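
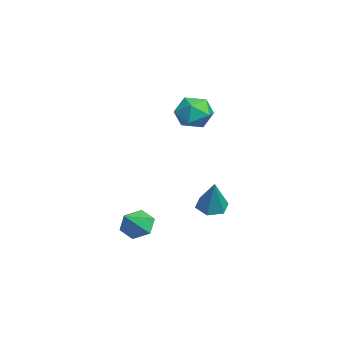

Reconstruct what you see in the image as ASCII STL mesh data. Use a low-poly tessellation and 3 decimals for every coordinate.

solid 
facet normal -0.436 -0.018 -0.900
outer loop
vertex -2.92 4.238 -3.652
vertex -3.505 3.711 -3.358
vertex -3.628 4.541 -3.315
endloop
endfacet
facet normal 0.445 0.885 0.139
outer loop
vertex -2.92 4.238 -3.652
vertex -3.628 4.541 -3.315
vertex -2.615 3.749 -1.522
endloop
endfacet
facet normal -0.437 -0.018 -0.900
outer loop
vertex -3.628 4.541 -3.315
vertex -3.505 3.711 -3.358
vertex -4.212 4.015 -3.021
endloop
endfacet
facet normal -0.391 0.740 0.548
outer loop
vertex -3.628 4.541 -3.315
vertex -4.212 4.015 -3.021
vertex -2.615 3.749 -1.522
endloop
endfacet
facet normal -0.437 -0.019 -0.899
outer loop
vertex -4.212 4.015 -3.021
vertex -3.505 3.711 -3.358
vertex -4.09 3.185 -3.063
endloop
endfacet
facet normal -0.690 -0.137 0.711
outer loop
vertex -4.212 4.015 -3.021
vertex -4.09 3.185 -3.063
vertex -2.615 3.749 -1.522
endloop
endfacet
facet normal -0.437 -0.019 -0.899
outer loop
vertex -4.09 3.185 -3.063
vertex -3.505 3.711 -3.358
vertex -3.383 2.881 -3.4
endloop
endfacet
facet normal -0.153 -0.872 0.465
outer loop
vertex -4.09 3.185 -3.063
vertex -3.383 2.881 -3.4
vertex -2.615 3.749 -1.522
endloop
endfacet
facet normal -0.436 -0.018 -0.900
outer loop
vertex -3.383 2.881 -3.4
vertex -3.505 3.711 -3.358
vertex -2.798 3.408 -3.694
endloop
endfacet
facet normal 0.684 -0.727 0.057
outer loop
vertex -3.383 2.881 -3.4
vertex -2.798 3.408 -3.694
vertex -2.615 3.749 -1.522
endloop
endfacet
facet normal -0.436 -0.018 -0.900
outer loop
vertex -2.798 3.408 -3.694
vertex -3.505 3.711 -3.358
vertex -2.92 4.238 -3.652
endloop
endfacet
facet normal 0.983 0.150 -0.106
outer loop
vertex -2.798 3.408 -3.694
vertex -2.92 4.238 -3.652
vertex -2.615 3.749 -1.522
endloop
endfacet
facet normal 0.361 0.849 -0.387
outer loop
vertex -2.132 3.134 2.459
vertex -2.685 3.694 3.172
vertex -1.696 3.376 3.397
endloop
endfacet
facet normal 0.827 0.315 -0.466
outer loop
vertex -2.132 3.134 2.459
vertex -1.696 3.376 3.397
vertex -1.561 2.408 2.983
endloop
endfacet
facet normal 0.508 -0.204 -0.837
outer loop
vertex -2.132 3.134 2.459
vertex -1.561 2.408 2.983
vertex -2.465 2.126 2.503
endloop
endfacet
facet normal -0.156 0.009 -0.988
outer loop
vertex -2.132 3.134 2.459
vertex -2.465 2.126 2.503
vertex -3.16 2.921 2.62
endloop
endfacet
facet normal -0.248 0.659 -0.710
outer loop
vertex -2.132 3.134 2.459
vertex -3.16 2.921 2.62
vertex -2.685 3.694 3.172
endloop
endfacet
facet normal 0.982 0.059 0.182
outer loop
vertex -1.561 2.408 2.983
vertex -1.696 3.376 3.397
vertex -1.76 2.519 4.02
endloop
endfacet
facet normal 0.226 0.923 0.310
outer loop
vertex -1.696 3.376 3.397
vertex -2.685 3.694 3.172
vertex -2.455 3.314 4.137
endloop
endfacet
facet normal -0.758 0.617 -0.212
outer loop
vertex -2.685 3.694 3.172
vertex -3.16 2.921 2.62
vertex -3.359 3.032 3.657
endloop
endfacet
facet normal -0.610 -0.436 -0.662
outer loop
vertex -3.16 2.921 2.62
vertex -2.465 2.126 2.503
vertex -3.224 2.064 3.243
endloop
endfacet
facet normal 0.465 -0.780 -0.418
outer loop
vertex -2.465 2.126 2.503
vertex -1.561 2.408 2.983
vertex -2.235 1.746 3.468
endloop
endfacet
facet normal 0.156 -0.009 0.988
outer loop
vertex -2.788 2.306 4.181
vertex -1.76 2.519 4.02
vertex -2.455 3.314 4.137
endloop
endfacet
facet normal -0.508 0.204 0.837
outer loop
vertex -2.788 2.306 4.181
vertex -2.455 3.314 4.137
vertex -3.359 3.032 3.657
endloop
endfacet
facet normal -0.827 -0.315 0.466
outer loop
vertex -2.788 2.306 4.181
vertex -3.359 3.032 3.657
vertex -3.224 2.064 3.243
endloop
endfacet
facet normal -0.361 -0.849 0.387
outer loop
vertex -2.788 2.306 4.181
vertex -3.224 2.064 3.243
vertex -2.235 1.746 3.468
endloop
endfacet
facet normal 0.248 -0.659 0.710
outer loop
vertex -2.788 2.306 4.181
vertex -2.235 1.746 3.468
vertex -1.76 2.519 4.02
endloop
endfacet
facet normal 0.610 0.436 0.662
outer loop
vertex -2.455 3.314 4.137
vertex -1.76 2.519 4.02
vertex -1.696 3.376 3.397
endloop
endfacet
facet normal -0.465 0.780 0.418
outer loop
vertex -3.359 3.032 3.657
vertex -2.455 3.314 4.137
vertex -2.685 3.694 3.172
endloop
endfacet
facet normal -0.982 -0.059 -0.182
outer loop
vertex -3.224 2.064 3.243
vertex -3.359 3.032 3.657
vertex -3.16 2.921 2.62
endloop
endfacet
facet normal -0.226 -0.923 -0.310
outer loop
vertex -2.235 1.746 3.468
vertex -3.224 2.064 3.243
vertex -2.465 2.126 2.503
endloop
endfacet
facet normal 0.758 -0.617 0.212
outer loop
vertex -1.76 2.519 4.02
vertex -2.235 1.746 3.468
vertex -1.561 2.408 2.983
endloop
endfacet
facet normal -0.665 0.400 -0.631
outer loop
vertex 1.059 -0.443 -3.35
vertex 0.549 -0.192 -2.653
vertex 1.183 0.363 -2.969
endloop
endfacet
facet normal 0.945 0.009 -0.326
outer loop
vertex 1.059 -0.443 -3.35
vertex 1.183 0.363 -2.969
vertex 1.671 -0.868 -1.587
endloop
endfacet
facet normal -0.665 0.400 -0.631
outer loop
vertex 1.183 0.363 -2.969
vertex 0.549 -0.192 -2.653
vertex 0.672 0.614 -2.272
endloop
endfacet
facet normal 0.720 0.625 0.303
outer loop
vertex 1.183 0.363 -2.969
vertex 0.672 0.614 -2.272
vertex 1.671 -0.868 -1.587
endloop
endfacet
facet normal -0.665 0.400 -0.631
outer loop
vertex 0.672 0.614 -2.272
vertex 0.549 -0.192 -2.653
vertex 0.038 0.059 -1.956
endloop
endfacet
facet normal 0.053 0.448 0.892
outer loop
vertex 0.672 0.614 -2.272
vertex 0.038 0.059 -1.956
vertex 1.671 -0.868 -1.587
endloop
endfacet
facet normal -0.664 0.401 -0.631
outer loop
vertex 0.038 0.059 -1.956
vertex 0.549 -0.192 -2.653
vertex -0.086 -0.747 -2.337
endloop
endfacet
facet normal -0.389 -0.344 0.855
outer loop
vertex 0.038 0.059 -1.956
vertex -0.086 -0.747 -2.337
vertex 1.671 -0.868 -1.587
endloop
endfacet
facet normal -0.664 0.401 -0.631
outer loop
vertex -0.086 -0.747 -2.337
vertex 0.549 -0.192 -2.653
vertex 0.425 -0.998 -3.034
endloop
endfacet
facet normal -0.163 -0.960 0.226
outer loop
vertex -0.086 -0.747 -2.337
vertex 0.425 -0.998 -3.034
vertex 1.671 -0.868 -1.587
endloop
endfacet
facet normal -0.665 0.400 -0.631
outer loop
vertex 0.425 -0.998 -3.034
vertex 0.549 -0.192 -2.653
vertex 1.059 -0.443 -3.35
endloop
endfacet
facet normal 0.504 -0.783 -0.364
outer loop
vertex 0.425 -0.998 -3.034
vertex 1.059 -0.443 -3.35
vertex 1.671 -0.868 -1.587
endloop
endfacet

endsolid


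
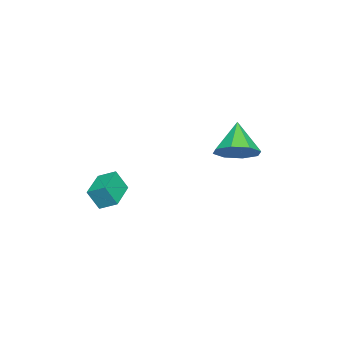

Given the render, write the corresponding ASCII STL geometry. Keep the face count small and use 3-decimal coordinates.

solid 
facet normal 0.626 0.174 -0.760
outer loop
vertex -1.733 3.703 0.552
vertex -2.469 3.729 -0.048
vertex -2.009 4.372 0.478
endloop
endfacet
facet normal 0.296 0.225 0.928
outer loop
vertex -1.733 3.703 0.552
vertex -2.009 4.372 0.478
vertex -3.471 3.451 1.168
endloop
endfacet
facet normal 0.626 0.174 -0.760
outer loop
vertex -2.009 4.372 0.478
vertex -2.469 3.729 -0.048
vertex -2.554 4.664 0.096
endloop
endfacet
facet normal -0.113 0.705 0.700
outer loop
vertex -2.009 4.372 0.478
vertex -2.554 4.664 0.096
vertex -3.471 3.451 1.168
endloop
endfacet
facet normal 0.627 0.174 -0.759
outer loop
vertex -2.554 4.664 0.096
vertex -2.469 3.729 -0.048
vertex -3.049 4.409 -0.371
endloop
endfacet
facet normal -0.633 0.723 0.276
outer loop
vertex -2.554 4.664 0.096
vertex -3.049 4.409 -0.371
vertex -3.471 3.451 1.168
endloop
endfacet
facet normal 0.626 0.173 -0.760
outer loop
vertex -3.049 4.409 -0.371
vertex -2.469 3.729 -0.048
vertex -3.205 3.755 -0.648
endloop
endfacet
facet normal -0.958 0.269 -0.095
outer loop
vertex -3.049 4.409 -0.371
vertex -3.205 3.755 -0.648
vertex -3.471 3.451 1.168
endloop
endfacet
facet normal 0.626 0.174 -0.760
outer loop
vertex -3.205 3.755 -0.648
vertex -2.469 3.729 -0.048
vertex -2.929 3.086 -0.574
endloop
endfacet
facet normal -0.898 -0.392 -0.197
outer loop
vertex -3.205 3.755 -0.648
vertex -2.929 3.086 -0.574
vertex -3.471 3.451 1.168
endloop
endfacet
facet normal 0.626 0.174 -0.760
outer loop
vertex -2.929 3.086 -0.574
vertex -2.469 3.729 -0.048
vertex -2.384 2.794 -0.192
endloop
endfacet
facet normal -0.489 -0.872 0.031
outer loop
vertex -2.929 3.086 -0.574
vertex -2.384 2.794 -0.192
vertex -3.471 3.451 1.168
endloop
endfacet
facet normal 0.627 0.174 -0.760
outer loop
vertex -2.384 2.794 -0.192
vertex -2.469 3.729 -0.048
vertex -1.889 3.05 0.275
endloop
endfacet
facet normal 0.031 -0.890 0.455
outer loop
vertex -2.384 2.794 -0.192
vertex -1.889 3.05 0.275
vertex -3.471 3.451 1.168
endloop
endfacet
facet normal 0.626 0.173 -0.760
outer loop
vertex -1.889 3.05 0.275
vertex -2.469 3.729 -0.048
vertex -1.733 3.703 0.552
endloop
endfacet
facet normal 0.356 -0.436 0.827
outer loop
vertex -1.889 3.05 0.275
vertex -1.733 3.703 0.552
vertex -3.471 3.451 1.168
endloop
endfacet
facet normal -0.984 -0.057 0.168
outer loop
vertex -2.047 -1.801 -1.884
vertex -2.029 -1.044 -1.52
vertex -2.227 -1.362 -2.787
endloop
endfacet
facet normal -0.022 -0.901 -0.434
outer loop
vertex -0.751 -1.276 -3.04
vertex -2.047 -1.801 -1.884
vertex -2.227 -1.362 -2.787
endloop
endfacet
facet normal -0.984 -0.057 0.168
outer loop
vertex -2.227 -1.362 -2.787
vertex -2.029 -1.044 -1.52
vertex -2.209 -0.605 -2.423
endloop
endfacet
facet normal -0.177 0.430 -0.885
outer loop
vertex -2.209 -0.605 -2.423
vertex -0.751 -1.276 -3.04
vertex -2.227 -1.362 -2.787
endloop
endfacet
facet normal 0.177 -0.430 0.885
outer loop
vertex -2.047 -1.801 -1.884
vertex -0.553 -0.958 -1.773
vertex -2.029 -1.044 -1.52
endloop
endfacet
facet normal -0.022 -0.901 -0.434
outer loop
vertex -0.571 -1.715 -2.137
vertex -2.047 -1.801 -1.884
vertex -0.751 -1.276 -3.04
endloop
endfacet
facet normal 0.177 -0.430 0.885
outer loop
vertex -0.571 -1.715 -2.137
vertex -0.553 -0.958 -1.773
vertex -2.047 -1.801 -1.884
endloop
endfacet
facet normal 0.022 0.901 0.434
outer loop
vertex -2.029 -1.044 -1.52
vertex -0.553 -0.958 -1.773
vertex -2.209 -0.605 -2.423
endloop
endfacet
facet normal -0.177 0.430 -0.885
outer loop
vertex -0.733 -0.519 -2.676
vertex -0.751 -1.276 -3.04
vertex -2.209 -0.605 -2.423
endloop
endfacet
facet normal 0.022 0.901 0.434
outer loop
vertex -2.209 -0.605 -2.423
vertex -0.553 -0.958 -1.773
vertex -0.733 -0.519 -2.676
endloop
endfacet
facet normal 0.984 0.057 -0.168
outer loop
vertex -0.733 -0.519 -2.676
vertex -0.571 -1.715 -2.137
vertex -0.751 -1.276 -3.04
endloop
endfacet
facet normal 0.984 0.057 -0.168
outer loop
vertex -0.553 -0.958 -1.773
vertex -0.571 -1.715 -2.137
vertex -0.733 -0.519 -2.676
endloop
endfacet

endsolid


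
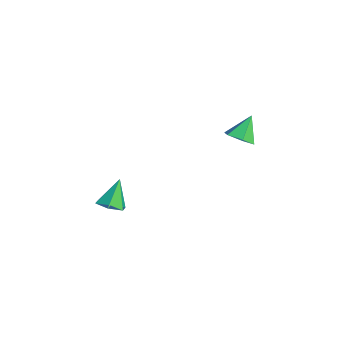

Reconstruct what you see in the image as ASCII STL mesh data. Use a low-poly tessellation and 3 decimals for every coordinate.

solid 
facet normal 0.308 -0.424 -0.852
outer loop
vertex 4.038 -1.994 -4.15
vertex 3.493 -2.285 -4.202
vertex 3.569 -1.724 -4.454
endloop
endfacet
facet normal 0.410 0.897 0.165
outer loop
vertex 4.038 -1.994 -4.15
vertex 3.569 -1.724 -4.454
vertex 3.107 -1.755 -3.138
endloop
endfacet
facet normal 0.309 -0.424 -0.851
outer loop
vertex 3.569 -1.724 -4.454
vertex 3.493 -2.285 -4.202
vertex 3.025 -2.016 -4.506
endloop
endfacet
facet normal -0.458 0.878 -0.140
outer loop
vertex 3.569 -1.724 -4.454
vertex 3.025 -2.016 -4.506
vertex 3.107 -1.755 -3.138
endloop
endfacet
facet normal 0.309 -0.424 -0.851
outer loop
vertex 3.025 -2.016 -4.506
vertex 3.493 -2.285 -4.202
vertex 2.949 -2.577 -4.254
endloop
endfacet
facet normal -0.989 0.148 0.031
outer loop
vertex 3.025 -2.016 -4.506
vertex 2.949 -2.577 -4.254
vertex 3.107 -1.755 -3.138
endloop
endfacet
facet normal 0.309 -0.424 -0.852
outer loop
vertex 2.949 -2.577 -4.254
vertex 3.493 -2.285 -4.202
vertex 3.417 -2.847 -3.95
endloop
endfacet
facet normal -0.654 -0.562 0.507
outer loop
vertex 2.949 -2.577 -4.254
vertex 3.417 -2.847 -3.95
vertex 3.107 -1.755 -3.138
endloop
endfacet
facet normal 0.309 -0.424 -0.852
outer loop
vertex 3.417 -2.847 -3.95
vertex 3.493 -2.285 -4.202
vertex 3.961 -2.555 -3.898
endloop
endfacet
facet normal 0.214 -0.543 0.812
outer loop
vertex 3.417 -2.847 -3.95
vertex 3.961 -2.555 -3.898
vertex 3.107 -1.755 -3.138
endloop
endfacet
facet normal 0.308 -0.425 -0.851
outer loop
vertex 3.961 -2.555 -3.898
vertex 3.493 -2.285 -4.202
vertex 4.038 -1.994 -4.15
endloop
endfacet
facet normal 0.745 0.186 0.641
outer loop
vertex 3.961 -2.555 -3.898
vertex 4.038 -1.994 -4.15
vertex 3.107 -1.755 -3.138
endloop
endfacet
facet normal 0.319 -0.573 -0.755
outer loop
vertex 4.407 2.62 -1.263
vertex 3.862 2.734 -1.58
vertex 4.366 3.12 -1.66
endloop
endfacet
facet normal 0.710 0.473 0.522
outer loop
vertex 4.407 2.62 -1.263
vertex 4.366 3.12 -1.66
vertex 3.498 3.386 -0.72
endloop
endfacet
facet normal 0.319 -0.573 -0.754
outer loop
vertex 4.366 3.12 -1.66
vertex 3.862 2.734 -1.58
vertex 3.822 3.234 -1.977
endloop
endfacet
facet normal 0.236 0.970 -0.056
outer loop
vertex 4.366 3.12 -1.66
vertex 3.822 3.234 -1.977
vertex 3.498 3.386 -0.72
endloop
endfacet
facet normal 0.320 -0.573 -0.754
outer loop
vertex 3.822 3.234 -1.977
vertex 3.862 2.734 -1.58
vertex 3.318 2.847 -1.897
endloop
endfacet
facet normal -0.614 0.749 -0.249
outer loop
vertex 3.822 3.234 -1.977
vertex 3.318 2.847 -1.897
vertex 3.498 3.386 -0.72
endloop
endfacet
facet normal 0.321 -0.573 -0.754
outer loop
vertex 3.318 2.847 -1.897
vertex 3.862 2.734 -1.58
vertex 3.359 2.347 -1.5
endloop
endfacet
facet normal -0.990 0.029 0.138
outer loop
vertex 3.318 2.847 -1.897
vertex 3.359 2.347 -1.5
vertex 3.498 3.386 -0.72
endloop
endfacet
facet normal 0.320 -0.572 -0.755
outer loop
vertex 3.359 2.347 -1.5
vertex 3.862 2.734 -1.58
vertex 3.903 2.233 -1.183
endloop
endfacet
facet normal -0.516 -0.469 0.717
outer loop
vertex 3.359 2.347 -1.5
vertex 3.903 2.233 -1.183
vertex 3.498 3.386 -0.72
endloop
endfacet
facet normal 0.320 -0.572 -0.755
outer loop
vertex 3.903 2.233 -1.183
vertex 3.862 2.734 -1.58
vertex 4.407 2.62 -1.263
endloop
endfacet
facet normal 0.334 -0.248 0.909
outer loop
vertex 3.903 2.233 -1.183
vertex 4.407 2.62 -1.263
vertex 3.498 3.386 -0.72
endloop
endfacet

endsolid


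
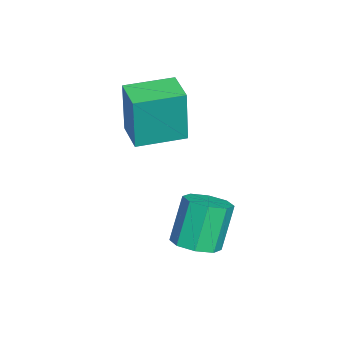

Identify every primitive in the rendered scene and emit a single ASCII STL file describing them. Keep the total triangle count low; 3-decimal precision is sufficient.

solid 
facet normal 0.385 -0.171 -0.907
outer loop
vertex 1.549 2.146 -2.637
vertex 0.981 2.65 -2.973
vertex 1.746 2.749 -2.667
endloop
endfacet
facet normal 0.869 -0.263 0.419
outer loop
vertex 1.549 2.146 -2.637
vertex 1.746 2.749 -2.667
vertex 0.867 2.446 -1.032
endloop
endfacet
facet normal 0.869 -0.264 0.418
outer loop
vertex 0.867 2.446 -1.032
vertex 1.746 2.749 -2.667
vertex 1.064 3.049 -1.061
endloop
endfacet
facet normal -0.385 0.169 0.907
outer loop
vertex 0.867 2.446 -1.032
vertex 1.064 3.049 -1.061
vertex 0.299 2.95 -1.367
endloop
endfacet
facet normal 0.385 -0.169 -0.907
outer loop
vertex 1.746 2.749 -2.667
vertex 0.981 2.65 -2.973
vertex 1.495 3.294 -2.875
endloop
endfacet
facet normal 0.834 0.485 0.264
outer loop
vertex 1.746 2.749 -2.667
vertex 1.495 3.294 -2.875
vertex 1.064 3.049 -1.061
endloop
endfacet
facet normal 0.834 0.484 0.264
outer loop
vertex 1.064 3.049 -1.061
vertex 1.495 3.294 -2.875
vertex 0.813 3.595 -1.27
endloop
endfacet
facet normal -0.385 0.170 0.907
outer loop
vertex 1.064 3.049 -1.061
vertex 0.813 3.595 -1.27
vertex 0.299 2.95 -1.367
endloop
endfacet
facet normal 0.385 -0.170 -0.907
outer loop
vertex 1.495 3.294 -2.875
vertex 0.981 2.65 -2.973
vertex 0.943 3.462 -3.141
endloop
endfacet
facet normal 0.311 0.949 -0.046
outer loop
vertex 1.495 3.294 -2.875
vertex 0.943 3.462 -3.141
vertex 0.813 3.595 -1.27
endloop
endfacet
facet normal 0.309 0.950 -0.046
outer loop
vertex 0.813 3.595 -1.27
vertex 0.943 3.462 -3.141
vertex 0.261 3.762 -1.535
endloop
endfacet
facet normal -0.384 0.170 0.907
outer loop
vertex 0.813 3.595 -1.27
vertex 0.261 3.762 -1.535
vertex 0.299 2.95 -1.367
endloop
endfacet
facet normal 0.385 -0.170 -0.907
outer loop
vertex 0.943 3.462 -3.141
vertex 0.981 2.65 -2.973
vertex 0.413 3.154 -3.308
endloop
endfacet
facet normal -0.395 0.858 -0.328
outer loop
vertex 0.943 3.462 -3.141
vertex 0.413 3.154 -3.308
vertex 0.261 3.762 -1.535
endloop
endfacet
facet normal -0.395 0.858 -0.328
outer loop
vertex 0.261 3.762 -1.535
vertex 0.413 3.154 -3.308
vertex -0.269 3.454 -1.703
endloop
endfacet
facet normal -0.386 0.170 0.907
outer loop
vertex 0.261 3.762 -1.535
vertex -0.269 3.454 -1.703
vertex 0.299 2.95 -1.367
endloop
endfacet
facet normal 0.385 -0.169 -0.907
outer loop
vertex 0.413 3.154 -3.308
vertex 0.981 2.65 -2.973
vertex 0.216 2.551 -3.279
endloop
endfacet
facet normal -0.869 0.264 -0.419
outer loop
vertex 0.413 3.154 -3.308
vertex 0.216 2.551 -3.279
vertex -0.269 3.454 -1.703
endloop
endfacet
facet normal -0.869 0.263 -0.418
outer loop
vertex -0.269 3.454 -1.703
vertex 0.216 2.551 -3.279
vertex -0.466 2.851 -1.673
endloop
endfacet
facet normal -0.385 0.171 0.907
outer loop
vertex -0.269 3.454 -1.703
vertex -0.466 2.851 -1.673
vertex 0.299 2.95 -1.367
endloop
endfacet
facet normal 0.385 -0.170 -0.907
outer loop
vertex 0.216 2.551 -3.279
vertex 0.981 2.65 -2.973
vertex 0.467 2.005 -3.07
endloop
endfacet
facet normal -0.834 -0.484 -0.264
outer loop
vertex 0.216 2.551 -3.279
vertex 0.467 2.005 -3.07
vertex -0.466 2.851 -1.673
endloop
endfacet
facet normal -0.834 -0.485 -0.264
outer loop
vertex -0.466 2.851 -1.673
vertex 0.467 2.005 -3.07
vertex -0.215 2.306 -1.465
endloop
endfacet
facet normal -0.385 0.169 0.907
outer loop
vertex -0.466 2.851 -1.673
vertex -0.215 2.306 -1.465
vertex 0.299 2.95 -1.367
endloop
endfacet
facet normal 0.384 -0.170 -0.907
outer loop
vertex 0.467 2.005 -3.07
vertex 0.981 2.65 -2.973
vertex 1.019 1.838 -2.805
endloop
endfacet
facet normal -0.310 -0.950 0.047
outer loop
vertex 0.467 2.005 -3.07
vertex 1.019 1.838 -2.805
vertex -0.215 2.306 -1.465
endloop
endfacet
facet normal -0.311 -0.949 0.045
outer loop
vertex -0.215 2.306 -1.465
vertex 1.019 1.838 -2.805
vertex 0.337 2.138 -1.199
endloop
endfacet
facet normal -0.385 0.170 0.907
outer loop
vertex -0.215 2.306 -1.465
vertex 0.337 2.138 -1.199
vertex 0.299 2.95 -1.367
endloop
endfacet
facet normal 0.386 -0.170 -0.907
outer loop
vertex 1.019 1.838 -2.805
vertex 0.981 2.65 -2.973
vertex 1.549 2.146 -2.637
endloop
endfacet
facet normal 0.395 -0.858 0.328
outer loop
vertex 1.019 1.838 -2.805
vertex 1.549 2.146 -2.637
vertex 0.337 2.138 -1.199
endloop
endfacet
facet normal 0.395 -0.858 0.328
outer loop
vertex 0.337 2.138 -1.199
vertex 1.549 2.146 -2.637
vertex 0.867 2.446 -1.032
endloop
endfacet
facet normal -0.385 0.170 0.907
outer loop
vertex 0.337 2.138 -1.199
vertex 0.867 2.446 -1.032
vertex 0.299 2.95 -1.367
endloop
endfacet
facet normal -0.899 -0.434 0.059
outer loop
vertex -2.413 -0.244 1.919
vertex -3.178 1.35 1.99
vertex -2.563 -0.222 -0.215
endloop
endfacet
facet normal 0.433 -0.900 -0.040
outer loop
vertex -1.422 0.33 -0.29
vertex -2.413 -0.244 1.919
vertex -2.563 -0.222 -0.215
endloop
endfacet
facet normal -0.899 -0.434 0.059
outer loop
vertex -2.563 -0.222 -0.215
vertex -3.178 1.35 1.99
vertex -3.329 1.373 -0.145
endloop
endfacet
facet normal -0.070 0.010 -0.997
outer loop
vertex -3.329 1.373 -0.145
vertex -1.422 0.33 -0.29
vertex -2.563 -0.222 -0.215
endloop
endfacet
facet normal 0.071 -0.011 0.997
outer loop
vertex -2.413 -0.244 1.919
vertex -2.037 1.902 1.915
vertex -3.178 1.35 1.99
endloop
endfacet
facet normal 0.432 -0.901 -0.040
outer loop
vertex -1.271 0.307 1.845
vertex -2.413 -0.244 1.919
vertex -1.422 0.33 -0.29
endloop
endfacet
facet normal 0.070 -0.010 0.998
outer loop
vertex -1.271 0.307 1.845
vertex -2.037 1.902 1.915
vertex -2.413 -0.244 1.919
endloop
endfacet
facet normal -0.433 0.900 0.040
outer loop
vertex -3.178 1.35 1.99
vertex -2.037 1.902 1.915
vertex -3.329 1.373 -0.145
endloop
endfacet
facet normal -0.070 0.011 -0.997
outer loop
vertex -2.187 1.924 -0.219
vertex -1.422 0.33 -0.29
vertex -3.329 1.373 -0.145
endloop
endfacet
facet normal -0.432 0.901 0.040
outer loop
vertex -3.329 1.373 -0.145
vertex -2.037 1.902 1.915
vertex -2.187 1.924 -0.219
endloop
endfacet
facet normal 0.899 0.434 -0.059
outer loop
vertex -2.187 1.924 -0.219
vertex -1.271 0.307 1.845
vertex -1.422 0.33 -0.29
endloop
endfacet
facet normal 0.899 0.434 -0.059
outer loop
vertex -2.037 1.902 1.915
vertex -1.271 0.307 1.845
vertex -2.187 1.924 -0.219
endloop
endfacet

endsolid


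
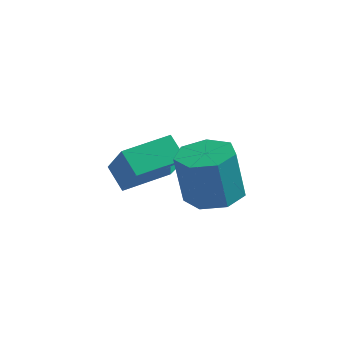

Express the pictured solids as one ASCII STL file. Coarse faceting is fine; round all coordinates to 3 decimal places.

solid 
facet normal 0.147 0.073 -0.986
outer loop
vertex 2.001 2.111 -3.671
vertex 0.995 1.962 -3.832
vertex 1.498 2.85 -3.691
endloop
endfacet
facet normal 0.814 0.558 0.162
outer loop
vertex 2.001 2.111 -3.671
vertex 1.498 2.85 -3.691
vertex 1.712 1.967 -1.727
endloop
endfacet
facet normal 0.813 0.559 0.163
outer loop
vertex 1.712 1.967 -1.727
vertex 1.498 2.85 -3.691
vertex 1.209 2.705 -1.747
endloop
endfacet
facet normal -0.147 -0.073 0.986
outer loop
vertex 1.712 1.967 -1.727
vertex 1.209 2.705 -1.747
vertex 0.705 1.818 -1.888
endloop
endfacet
facet normal 0.147 0.074 -0.986
outer loop
vertex 1.498 2.85 -3.691
vertex 0.995 1.962 -3.832
vertex 0.616 2.92 -3.817
endloop
endfacet
facet normal 0.067 0.994 0.084
outer loop
vertex 1.498 2.85 -3.691
vertex 0.616 2.92 -3.817
vertex 1.209 2.705 -1.747
endloop
endfacet
facet normal 0.068 0.994 0.084
outer loop
vertex 1.209 2.705 -1.747
vertex 0.616 2.92 -3.817
vertex 0.326 2.776 -1.874
endloop
endfacet
facet normal -0.148 -0.073 0.986
outer loop
vertex 1.209 2.705 -1.747
vertex 0.326 2.776 -1.874
vertex 0.705 1.818 -1.888
endloop
endfacet
facet normal 0.146 0.073 -0.987
outer loop
vertex 0.616 2.92 -3.817
vertex 0.995 1.962 -3.832
vertex 0.019 2.269 -3.954
endloop
endfacet
facet normal -0.730 0.681 -0.058
outer loop
vertex 0.616 2.92 -3.817
vertex 0.019 2.269 -3.954
vertex 0.326 2.776 -1.874
endloop
endfacet
facet normal -0.730 0.681 -0.058
outer loop
vertex 0.326 2.776 -1.874
vertex 0.019 2.269 -3.954
vertex -0.27 2.125 -2.011
endloop
endfacet
facet normal -0.147 -0.073 0.986
outer loop
vertex 0.326 2.776 -1.874
vertex -0.27 2.125 -2.011
vertex 0.705 1.818 -1.888
endloop
endfacet
facet normal 0.146 0.073 -0.987
outer loop
vertex 0.019 2.269 -3.954
vertex 0.995 1.962 -3.832
vertex 0.157 1.387 -3.999
endloop
endfacet
facet normal -0.977 -0.145 -0.156
outer loop
vertex 0.019 2.269 -3.954
vertex 0.157 1.387 -3.999
vertex -0.27 2.125 -2.011
endloop
endfacet
facet normal -0.977 -0.144 -0.157
outer loop
vertex -0.27 2.125 -2.011
vertex 0.157 1.387 -3.999
vertex -0.133 1.243 -2.056
endloop
endfacet
facet normal -0.147 -0.073 0.986
outer loop
vertex -0.27 2.125 -2.011
vertex -0.133 1.243 -2.056
vertex 0.705 1.818 -1.888
endloop
endfacet
facet normal 0.147 0.073 -0.987
outer loop
vertex 0.157 1.387 -3.999
vertex 0.995 1.962 -3.832
vertex 0.926 0.938 -3.918
endloop
endfacet
facet normal -0.489 -0.862 -0.137
outer loop
vertex 0.157 1.387 -3.999
vertex 0.926 0.938 -3.918
vertex -0.133 1.243 -2.056
endloop
endfacet
facet normal -0.489 -0.862 -0.137
outer loop
vertex -0.133 1.243 -2.056
vertex 0.926 0.938 -3.918
vertex 0.636 0.794 -1.975
endloop
endfacet
facet normal -0.147 -0.074 0.986
outer loop
vertex -0.133 1.243 -2.056
vertex 0.636 0.794 -1.975
vertex 0.705 1.818 -1.888
endloop
endfacet
facet normal 0.147 0.073 -0.986
outer loop
vertex 0.926 0.938 -3.918
vertex 0.995 1.962 -3.832
vertex 1.746 1.26 -3.772
endloop
endfacet
facet normal 0.368 -0.930 -0.014
outer loop
vertex 0.926 0.938 -3.918
vertex 1.746 1.26 -3.772
vertex 0.636 0.794 -1.975
endloop
endfacet
facet normal 0.367 -0.930 -0.014
outer loop
vertex 0.636 0.794 -1.975
vertex 1.746 1.26 -3.772
vertex 1.457 1.116 -1.829
endloop
endfacet
facet normal -0.146 -0.074 0.986
outer loop
vertex 0.636 0.794 -1.975
vertex 1.457 1.116 -1.829
vertex 0.705 1.818 -1.888
endloop
endfacet
facet normal 0.147 0.073 -0.986
outer loop
vertex 1.746 1.26 -3.772
vertex 0.995 1.962 -3.832
vertex 2.001 2.111 -3.671
endloop
endfacet
facet normal 0.947 -0.298 0.119
outer loop
vertex 1.746 1.26 -3.772
vertex 2.001 2.111 -3.671
vertex 1.457 1.116 -1.829
endloop
endfacet
facet normal 0.947 -0.298 0.119
outer loop
vertex 1.457 1.116 -1.829
vertex 2.001 2.111 -3.671
vertex 1.712 1.967 -1.727
endloop
endfacet
facet normal -0.147 -0.074 0.986
outer loop
vertex 1.457 1.116 -1.829
vertex 1.712 1.967 -1.727
vertex 0.705 1.818 -1.888
endloop
endfacet
facet normal -0.570 -0.814 -0.115
outer loop
vertex -2.494 2.284 -2.91
vertex -3.486 3.2 -4.479
vertex -1.739 1.858 -3.636
endloop
endfacet
facet normal 0.479 -0.442 0.758
outer loop
vertex -0.674 3.38 -3.421
vertex -2.494 2.284 -2.91
vertex -1.739 1.858 -3.636
endloop
endfacet
facet normal -0.570 -0.814 -0.114
outer loop
vertex -1.739 1.858 -3.636
vertex -3.486 3.2 -4.479
vertex -2.732 2.774 -5.205
endloop
endfacet
facet normal 0.668 -0.376 -0.642
outer loop
vertex -2.732 2.774 -5.205
vertex -0.674 3.38 -3.421
vertex -1.739 1.858 -3.636
endloop
endfacet
facet normal -0.668 0.377 0.642
outer loop
vertex -2.494 2.284 -2.91
vertex -2.421 4.722 -4.264
vertex -3.486 3.2 -4.479
endloop
endfacet
facet normal 0.479 -0.443 0.758
outer loop
vertex -1.428 3.806 -2.695
vertex -2.494 2.284 -2.91
vertex -0.674 3.38 -3.421
endloop
endfacet
facet normal -0.667 0.377 0.642
outer loop
vertex -1.428 3.806 -2.695
vertex -2.421 4.722 -4.264
vertex -2.494 2.284 -2.91
endloop
endfacet
facet normal -0.480 0.443 -0.758
outer loop
vertex -3.486 3.2 -4.479
vertex -2.421 4.722 -4.264
vertex -2.732 2.774 -5.205
endloop
endfacet
facet normal 0.668 -0.377 -0.642
outer loop
vertex -1.666 4.296 -4.99
vertex -0.674 3.38 -3.421
vertex -2.732 2.774 -5.205
endloop
endfacet
facet normal -0.479 0.443 -0.758
outer loop
vertex -2.732 2.774 -5.205
vertex -2.421 4.722 -4.264
vertex -1.666 4.296 -4.99
endloop
endfacet
facet normal 0.570 0.814 0.115
outer loop
vertex -1.666 4.296 -4.99
vertex -1.428 3.806 -2.695
vertex -0.674 3.38 -3.421
endloop
endfacet
facet normal 0.570 0.814 0.115
outer loop
vertex -2.421 4.722 -4.264
vertex -1.428 3.806 -2.695
vertex -1.666 4.296 -4.99
endloop
endfacet

endsolid


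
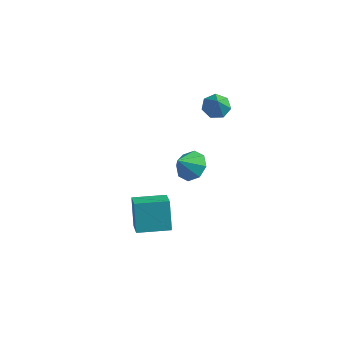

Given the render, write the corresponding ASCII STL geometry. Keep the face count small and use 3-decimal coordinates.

solid 
facet normal -0.235 0.456 -0.859
outer loop
vertex 0.926 3.081 1.805
vertex 0.31 3.512 2.202
vertex 1.125 3.73 2.095
endloop
endfacet
facet normal 0.929 -0.344 0.133
outer loop
vertex 0.926 3.081 1.805
vertex 1.125 3.73 2.095
vertex 0.63 2.888 3.378
endloop
endfacet
facet normal -0.235 0.457 -0.858
outer loop
vertex 1.125 3.73 2.095
vertex 0.31 3.512 2.202
vertex 0.71 4.214 2.466
endloop
endfacet
facet normal 0.806 0.301 0.509
outer loop
vertex 1.125 3.73 2.095
vertex 0.71 4.214 2.466
vertex 0.63 2.888 3.378
endloop
endfacet
facet normal -0.233 0.456 -0.859
outer loop
vertex 0.71 4.214 2.466
vertex 0.31 3.512 2.202
vertex -0.007 4.17 2.637
endloop
endfacet
facet normal 0.161 0.553 0.818
outer loop
vertex 0.71 4.214 2.466
vertex -0.007 4.17 2.637
vertex 0.63 2.888 3.378
endloop
endfacet
facet normal -0.234 0.455 -0.859
outer loop
vertex -0.007 4.17 2.637
vertex 0.31 3.512 2.202
vertex -0.484 3.63 2.481
endloop
endfacet
facet normal -0.519 0.220 0.826
outer loop
vertex -0.007 4.17 2.637
vertex -0.484 3.63 2.481
vertex 0.63 2.888 3.378
endloop
endfacet
facet normal -0.234 0.457 -0.858
outer loop
vertex -0.484 3.63 2.481
vertex 0.31 3.512 2.202
vertex -0.364 3.002 2.114
endloop
endfacet
facet normal -0.722 -0.447 0.528
outer loop
vertex -0.484 3.63 2.481
vertex -0.364 3.002 2.114
vertex 0.63 2.888 3.378
endloop
endfacet
facet normal -0.233 0.456 -0.859
outer loop
vertex -0.364 3.002 2.114
vertex 0.31 3.512 2.202
vertex 0.264 2.757 1.814
endloop
endfacet
facet normal -0.297 -0.943 0.149
outer loop
vertex -0.364 3.002 2.114
vertex 0.264 2.757 1.814
vertex 0.63 2.888 3.378
endloop
endfacet
facet normal -0.235 0.456 -0.859
outer loop
vertex 0.264 2.757 1.814
vertex 0.31 3.512 2.202
vertex 0.926 3.081 1.805
endloop
endfacet
facet normal 0.439 -0.898 -0.028
outer loop
vertex 0.264 2.757 1.814
vertex 0.926 3.081 1.805
vertex 0.63 2.888 3.378
endloop
endfacet
facet normal 0.370 0.544 -0.753
outer loop
vertex 0.254 2.268 -2.398
vertex -0.706 2.34 -2.818
vertex -0.15 2.909 -2.133
endloop
endfacet
facet normal 0.438 -0.093 0.894
outer loop
vertex 0.254 2.268 -2.398
vertex -0.15 2.909 -2.133
vertex -1.234 1.56 -1.742
endloop
endfacet
facet normal 0.369 0.545 -0.753
outer loop
vertex -0.15 2.909 -2.133
vertex -0.706 2.34 -2.818
vertex -0.88 3.217 -2.268
endloop
endfacet
facet normal -0.044 0.311 0.949
outer loop
vertex -0.15 2.909 -2.133
vertex -0.88 3.217 -2.268
vertex -1.234 1.56 -1.742
endloop
endfacet
facet normal 0.370 0.545 -0.752
outer loop
vertex -0.88 3.217 -2.268
vertex -0.706 2.34 -2.818
vertex -1.508 3.011 -2.726
endloop
endfacet
facet normal -0.624 0.354 0.696
outer loop
vertex -0.88 3.217 -2.268
vertex -1.508 3.011 -2.726
vertex -1.234 1.56 -1.742
endloop
endfacet
facet normal 0.370 0.545 -0.752
outer loop
vertex -1.508 3.011 -2.726
vertex -0.706 2.34 -2.818
vertex -1.665 2.412 -3.237
endloop
endfacet
facet normal -0.959 0.010 0.282
outer loop
vertex -1.508 3.011 -2.726
vertex -1.665 2.412 -3.237
vertex -1.234 1.56 -1.742
endloop
endfacet
facet normal 0.370 0.545 -0.753
outer loop
vertex -1.665 2.412 -3.237
vertex -0.706 2.34 -2.818
vertex -1.261 1.77 -3.503
endloop
endfacet
facet normal -0.854 -0.517 -0.049
outer loop
vertex -1.665 2.412 -3.237
vertex -1.261 1.77 -3.503
vertex -1.234 1.56 -1.742
endloop
endfacet
facet normal 0.369 0.545 -0.753
outer loop
vertex -1.261 1.77 -3.503
vertex -0.706 2.34 -2.818
vertex -0.531 1.462 -3.368
endloop
endfacet
facet normal -0.370 -0.923 -0.104
outer loop
vertex -1.261 1.77 -3.503
vertex -0.531 1.462 -3.368
vertex -1.234 1.56 -1.742
endloop
endfacet
facet normal 0.370 0.545 -0.752
outer loop
vertex -0.531 1.462 -3.368
vertex -0.706 2.34 -2.818
vertex 0.096 1.668 -2.91
endloop
endfacet
facet normal 0.209 -0.967 0.149
outer loop
vertex -0.531 1.462 -3.368
vertex 0.096 1.668 -2.91
vertex -1.234 1.56 -1.742
endloop
endfacet
facet normal 0.370 0.545 -0.753
outer loop
vertex 0.096 1.668 -2.91
vertex -0.706 2.34 -2.818
vertex 0.254 2.268 -2.398
endloop
endfacet
facet normal 0.544 -0.623 0.562
outer loop
vertex 0.096 1.668 -2.91
vertex 0.254 2.268 -2.398
vertex -1.234 1.56 -1.742
endloop
endfacet
facet normal -0.417 0.715 -0.560
outer loop
vertex -2.065 -2.946 -1.126
vertex -0.386 -1.976 -1.138
vertex -1.552 -3.854 -2.667
endloop
endfacet
facet normal -0.866 -0.500 0.007
outer loop
vertex -0.834 -5.084 -1.702
vertex -2.065 -2.946 -1.126
vertex -1.552 -3.854 -2.667
endloop
endfacet
facet normal -0.417 0.715 -0.561
outer loop
vertex -1.552 -3.854 -2.667
vertex -0.386 -1.976 -1.138
vertex 0.128 -2.883 -2.678
endloop
endfacet
facet normal 0.277 -0.488 -0.828
outer loop
vertex 0.128 -2.883 -2.678
vertex -0.834 -5.084 -1.702
vertex -1.552 -3.854 -2.667
endloop
endfacet
facet normal -0.276 0.488 0.828
outer loop
vertex -2.065 -2.946 -1.126
vertex 0.332 -3.206 -0.173
vertex -0.386 -1.976 -1.138
endloop
endfacet
facet normal -0.866 -0.500 0.005
outer loop
vertex -1.348 -4.177 -0.162
vertex -2.065 -2.946 -1.126
vertex -0.834 -5.084 -1.702
endloop
endfacet
facet normal -0.276 0.488 0.828
outer loop
vertex -1.348 -4.177 -0.162
vertex 0.332 -3.206 -0.173
vertex -2.065 -2.946 -1.126
endloop
endfacet
facet normal 0.866 0.501 -0.006
outer loop
vertex -0.386 -1.976 -1.138
vertex 0.332 -3.206 -0.173
vertex 0.128 -2.883 -2.678
endloop
endfacet
facet normal 0.276 -0.488 -0.828
outer loop
vertex 0.845 -4.114 -1.714
vertex -0.834 -5.084 -1.702
vertex 0.128 -2.883 -2.678
endloop
endfacet
facet normal 0.866 0.500 -0.006
outer loop
vertex 0.128 -2.883 -2.678
vertex 0.332 -3.206 -0.173
vertex 0.845 -4.114 -1.714
endloop
endfacet
facet normal 0.417 -0.715 0.561
outer loop
vertex 0.845 -4.114 -1.714
vertex -1.348 -4.177 -0.162
vertex -0.834 -5.084 -1.702
endloop
endfacet
facet normal 0.417 -0.715 0.560
outer loop
vertex 0.332 -3.206 -0.173
vertex -1.348 -4.177 -0.162
vertex 0.845 -4.114 -1.714
endloop
endfacet

endsolid


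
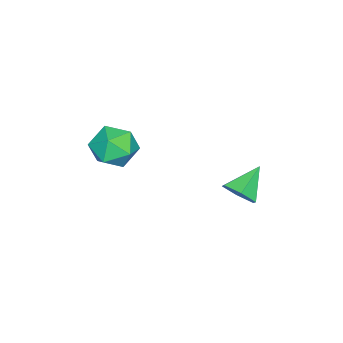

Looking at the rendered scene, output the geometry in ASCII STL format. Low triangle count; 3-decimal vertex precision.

solid 
facet normal 0.771 -0.256 -0.583
outer loop
vertex 1.575 2.834 -3.48
vertex 1.079 2.554 -4.013
vertex 1.304 3.301 -4.043
endloop
endfacet
facet normal 0.159 0.796 0.584
outer loop
vertex 1.575 2.834 -3.48
vertex 1.304 3.301 -4.043
vertex -0.039 2.926 -3.167
endloop
endfacet
facet normal 0.770 -0.256 -0.584
outer loop
vertex 1.304 3.301 -4.043
vertex 1.079 2.554 -4.013
vertex 0.807 3.021 -4.576
endloop
endfacet
facet normal -0.356 0.922 -0.152
outer loop
vertex 1.304 3.301 -4.043
vertex 0.807 3.021 -4.576
vertex -0.039 2.926 -3.167
endloop
endfacet
facet normal 0.770 -0.256 -0.584
outer loop
vertex 0.807 3.021 -4.576
vertex 1.079 2.554 -4.013
vertex 0.582 2.275 -4.546
endloop
endfacet
facet normal -0.840 0.234 -0.489
outer loop
vertex 0.807 3.021 -4.576
vertex 0.582 2.275 -4.546
vertex -0.039 2.926 -3.167
endloop
endfacet
facet normal 0.770 -0.256 -0.584
outer loop
vertex 0.582 2.275 -4.546
vertex 1.079 2.554 -4.013
vertex 0.854 1.808 -3.983
endloop
endfacet
facet normal -0.809 -0.580 -0.090
outer loop
vertex 0.582 2.275 -4.546
vertex 0.854 1.808 -3.983
vertex -0.039 2.926 -3.167
endloop
endfacet
facet normal 0.771 -0.256 -0.583
outer loop
vertex 0.854 1.808 -3.983
vertex 1.079 2.554 -4.013
vertex 1.35 2.088 -3.45
endloop
endfacet
facet normal -0.294 -0.706 0.645
outer loop
vertex 0.854 1.808 -3.983
vertex 1.35 2.088 -3.45
vertex -0.039 2.926 -3.167
endloop
endfacet
facet normal 0.771 -0.256 -0.583
outer loop
vertex 1.35 2.088 -3.45
vertex 1.079 2.554 -4.013
vertex 1.575 2.834 -3.48
endloop
endfacet
facet normal 0.189 -0.018 0.982
outer loop
vertex 1.35 2.088 -3.45
vertex 1.575 2.834 -3.48
vertex -0.039 2.926 -3.167
endloop
endfacet
facet normal -0.764 0.568 0.306
outer loop
vertex 1.574 -1.115 -2.215
vertex 1.116 -1.939 -1.828
vertex 1.754 -1.392 -1.25
endloop
endfacet
facet normal -0.155 0.941 0.299
outer loop
vertex 1.574 -1.115 -2.215
vertex 1.754 -1.392 -1.25
vertex 2.522 -1.077 -1.842
endloop
endfacet
facet normal 0.106 0.925 -0.364
outer loop
vertex 1.574 -1.115 -2.215
vertex 2.522 -1.077 -1.842
vertex 2.36 -1.429 -2.785
endloop
endfacet
facet normal -0.340 0.542 -0.768
outer loop
vertex 1.574 -1.115 -2.215
vertex 2.36 -1.429 -2.785
vertex 1.49 -1.962 -2.776
endloop
endfacet
facet normal -0.878 0.322 -0.354
outer loop
vertex 1.574 -1.115 -2.215
vertex 1.49 -1.962 -2.776
vertex 1.116 -1.939 -1.828
endloop
endfacet
facet normal 0.310 0.611 0.728
outer loop
vertex 2.522 -1.077 -1.842
vertex 1.754 -1.392 -1.25
vertex 2.65 -1.878 -1.224
endloop
endfacet
facet normal -0.675 0.008 0.738
outer loop
vertex 1.754 -1.392 -1.25
vertex 1.116 -1.939 -1.828
vertex 1.78 -2.411 -1.215
endloop
endfacet
facet normal -0.859 -0.391 -0.329
outer loop
vertex 1.116 -1.939 -1.828
vertex 1.49 -1.962 -2.776
vertex 1.618 -2.763 -2.158
endloop
endfacet
facet normal 0.011 -0.034 -0.999
outer loop
vertex 1.49 -1.962 -2.776
vertex 2.36 -1.429 -2.785
vertex 2.386 -2.448 -2.75
endloop
endfacet
facet normal 0.734 0.585 -0.345
outer loop
vertex 2.36 -1.429 -2.785
vertex 2.522 -1.077 -1.842
vertex 3.024 -1.901 -2.172
endloop
endfacet
facet normal 0.340 -0.542 0.768
outer loop
vertex 2.566 -2.725 -1.785
vertex 2.65 -1.878 -1.224
vertex 1.78 -2.411 -1.215
endloop
endfacet
facet normal -0.106 -0.925 0.364
outer loop
vertex 2.566 -2.725 -1.785
vertex 1.78 -2.411 -1.215
vertex 1.618 -2.763 -2.158
endloop
endfacet
facet normal 0.155 -0.941 -0.299
outer loop
vertex 2.566 -2.725 -1.785
vertex 1.618 -2.763 -2.158
vertex 2.386 -2.448 -2.75
endloop
endfacet
facet normal 0.764 -0.568 -0.306
outer loop
vertex 2.566 -2.725 -1.785
vertex 2.386 -2.448 -2.75
vertex 3.024 -1.901 -2.172
endloop
endfacet
facet normal 0.878 -0.322 0.354
outer loop
vertex 2.566 -2.725 -1.785
vertex 3.024 -1.901 -2.172
vertex 2.65 -1.878 -1.224
endloop
endfacet
facet normal -0.011 0.034 0.999
outer loop
vertex 1.78 -2.411 -1.215
vertex 2.65 -1.878 -1.224
vertex 1.754 -1.392 -1.25
endloop
endfacet
facet normal -0.734 -0.585 0.345
outer loop
vertex 1.618 -2.763 -2.158
vertex 1.78 -2.411 -1.215
vertex 1.116 -1.939 -1.828
endloop
endfacet
facet normal -0.310 -0.611 -0.728
outer loop
vertex 2.386 -2.448 -2.75
vertex 1.618 -2.763 -2.158
vertex 1.49 -1.962 -2.776
endloop
endfacet
facet normal 0.675 -0.008 -0.738
outer loop
vertex 3.024 -1.901 -2.172
vertex 2.386 -2.448 -2.75
vertex 2.36 -1.429 -2.785
endloop
endfacet
facet normal 0.859 0.391 0.329
outer loop
vertex 2.65 -1.878 -1.224
vertex 3.024 -1.901 -2.172
vertex 2.522 -1.077 -1.842
endloop
endfacet

endsolid


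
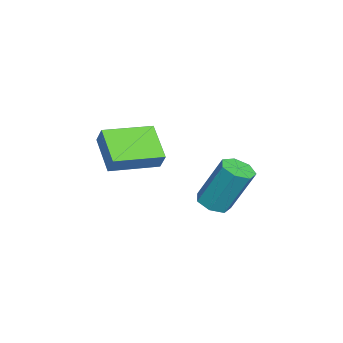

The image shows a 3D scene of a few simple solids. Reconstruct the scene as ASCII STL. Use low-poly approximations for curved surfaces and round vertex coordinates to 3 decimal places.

solid 
facet normal -0.554 0.830 -0.061
outer loop
vertex 1.711 -3.103 0.397
vertex 2.922 -2.364 -0.54
vertex 1.349 -3.396 -0.302
endloop
endfacet
facet normal -0.712 -0.435 0.551
outer loop
vertex 2.458 -5.056 -0.18
vertex 1.711 -3.103 0.397
vertex 1.349 -3.396 -0.302
endloop
endfacet
facet normal -0.554 0.830 -0.061
outer loop
vertex 1.349 -3.396 -0.302
vertex 2.922 -2.364 -0.54
vertex 2.56 -2.657 -1.239
endloop
endfacet
facet normal -0.431 -0.349 -0.832
outer loop
vertex 2.56 -2.657 -1.239
vertex 2.458 -5.056 -0.18
vertex 1.349 -3.396 -0.302
endloop
endfacet
facet normal 0.431 0.349 0.832
outer loop
vertex 1.711 -3.103 0.397
vertex 4.031 -4.024 -0.418
vertex 2.922 -2.364 -0.54
endloop
endfacet
facet normal -0.712 -0.435 0.551
outer loop
vertex 2.82 -4.763 0.519
vertex 1.711 -3.103 0.397
vertex 2.458 -5.056 -0.18
endloop
endfacet
facet normal 0.431 0.349 0.832
outer loop
vertex 2.82 -4.763 0.519
vertex 4.031 -4.024 -0.418
vertex 1.711 -3.103 0.397
endloop
endfacet
facet normal 0.712 0.435 -0.551
outer loop
vertex 2.922 -2.364 -0.54
vertex 4.031 -4.024 -0.418
vertex 2.56 -2.657 -1.239
endloop
endfacet
facet normal -0.431 -0.349 -0.832
outer loop
vertex 3.669 -4.317 -1.117
vertex 2.458 -5.056 -0.18
vertex 2.56 -2.657 -1.239
endloop
endfacet
facet normal 0.712 0.435 -0.551
outer loop
vertex 2.56 -2.657 -1.239
vertex 4.031 -4.024 -0.418
vertex 3.669 -4.317 -1.117
endloop
endfacet
facet normal 0.554 -0.830 0.061
outer loop
vertex 3.669 -4.317 -1.117
vertex 2.82 -4.763 0.519
vertex 2.458 -5.056 -0.18
endloop
endfacet
facet normal 0.554 -0.830 0.061
outer loop
vertex 4.031 -4.024 -0.418
vertex 2.82 -4.763 0.519
vertex 3.669 -4.317 -1.117
endloop
endfacet
facet normal -0.024 -0.438 -0.899
outer loop
vertex 3.966 -0.533 -2.494
vertex 3.266 -0.536 -2.474
vertex 3.693 -0.042 -2.726
endloop
endfacet
facet normal 0.893 0.395 -0.216
outer loop
vertex 3.966 -0.533 -2.494
vertex 3.693 -0.042 -2.726
vertex 4.014 0.38 -0.625
endloop
endfacet
facet normal 0.893 0.395 -0.216
outer loop
vertex 4.014 0.38 -0.625
vertex 3.693 -0.042 -2.726
vertex 3.741 0.87 -0.858
endloop
endfacet
facet normal 0.022 0.439 0.898
outer loop
vertex 4.014 0.38 -0.625
vertex 3.741 0.87 -0.858
vertex 3.314 0.376 -0.606
endloop
endfacet
facet normal -0.022 -0.439 -0.898
outer loop
vertex 3.693 -0.042 -2.726
vertex 3.266 -0.536 -2.474
vertex 3.099 0.076 -2.769
endloop
endfacet
facet normal 0.206 0.877 -0.434
outer loop
vertex 3.693 -0.042 -2.726
vertex 3.099 0.076 -2.769
vertex 3.741 0.87 -0.858
endloop
endfacet
facet normal 0.207 0.877 -0.434
outer loop
vertex 3.741 0.87 -0.858
vertex 3.099 0.076 -2.769
vertex 3.147 0.989 -0.901
endloop
endfacet
facet normal 0.023 0.439 0.898
outer loop
vertex 3.741 0.87 -0.858
vertex 3.147 0.989 -0.901
vertex 3.314 0.376 -0.606
endloop
endfacet
facet normal -0.023 -0.439 -0.898
outer loop
vertex 3.099 0.076 -2.769
vertex 3.266 -0.536 -2.474
vertex 2.631 -0.266 -2.59
endloop
endfacet
facet normal -0.636 0.700 -0.326
outer loop
vertex 3.099 0.076 -2.769
vertex 2.631 -0.266 -2.59
vertex 3.147 0.989 -0.901
endloop
endfacet
facet normal -0.636 0.699 -0.325
outer loop
vertex 3.147 0.989 -0.901
vertex 2.631 -0.266 -2.59
vertex 2.678 0.646 -0.721
endloop
endfacet
facet normal 0.024 0.439 0.898
outer loop
vertex 3.147 0.989 -0.901
vertex 2.678 0.646 -0.721
vertex 3.314 0.376 -0.606
endloop
endfacet
facet normal -0.023 -0.440 -0.898
outer loop
vertex 2.631 -0.266 -2.59
vertex 3.266 -0.536 -2.474
vertex 2.641 -0.812 -2.323
endloop
endfacet
facet normal -1.000 -0.005 0.028
outer loop
vertex 2.631 -0.266 -2.59
vertex 2.641 -0.812 -2.323
vertex 2.678 0.646 -0.721
endloop
endfacet
facet normal -1.000 -0.006 0.029
outer loop
vertex 2.678 0.646 -0.721
vertex 2.641 -0.812 -2.323
vertex 2.689 0.1 -0.455
endloop
endfacet
facet normal 0.024 0.438 0.899
outer loop
vertex 2.678 0.646 -0.721
vertex 2.689 0.1 -0.455
vertex 3.314 0.376 -0.606
endloop
endfacet
facet normal -0.024 -0.438 -0.899
outer loop
vertex 2.641 -0.812 -2.323
vertex 3.266 -0.536 -2.474
vertex 3.122 -1.15 -2.171
endloop
endfacet
facet normal -0.610 -0.706 0.360
outer loop
vertex 2.641 -0.812 -2.323
vertex 3.122 -1.15 -2.171
vertex 2.689 0.1 -0.455
endloop
endfacet
facet normal -0.610 -0.706 0.360
outer loop
vertex 2.689 0.1 -0.455
vertex 3.122 -1.15 -2.171
vertex 3.17 -0.238 -0.302
endloop
endfacet
facet normal 0.023 0.439 0.898
outer loop
vertex 2.689 0.1 -0.455
vertex 3.17 -0.238 -0.302
vertex 3.314 0.376 -0.606
endloop
endfacet
facet normal -0.024 -0.438 -0.899
outer loop
vertex 3.122 -1.15 -2.171
vertex 3.266 -0.536 -2.474
vertex 3.712 -1.026 -2.247
endloop
endfacet
facet normal 0.238 -0.875 0.421
outer loop
vertex 3.122 -1.15 -2.171
vertex 3.712 -1.026 -2.247
vertex 3.17 -0.238 -0.302
endloop
endfacet
facet normal 0.240 -0.875 0.421
outer loop
vertex 3.17 -0.238 -0.302
vertex 3.712 -1.026 -2.247
vertex 3.759 -0.113 -0.378
endloop
endfacet
facet normal 0.023 0.439 0.898
outer loop
vertex 3.17 -0.238 -0.302
vertex 3.759 -0.113 -0.378
vertex 3.314 0.376 -0.606
endloop
endfacet
facet normal -0.024 -0.438 -0.899
outer loop
vertex 3.712 -1.026 -2.247
vertex 3.266 -0.536 -2.474
vertex 3.966 -0.533 -2.494
endloop
endfacet
facet normal 0.908 -0.385 0.165
outer loop
vertex 3.712 -1.026 -2.247
vertex 3.966 -0.533 -2.494
vertex 3.759 -0.113 -0.378
endloop
endfacet
facet normal 0.907 -0.386 0.165
outer loop
vertex 3.759 -0.113 -0.378
vertex 3.966 -0.533 -2.494
vertex 4.014 0.38 -0.625
endloop
endfacet
facet normal 0.022 0.439 0.898
outer loop
vertex 3.759 -0.113 -0.378
vertex 4.014 0.38 -0.625
vertex 3.314 0.376 -0.606
endloop
endfacet

endsolid


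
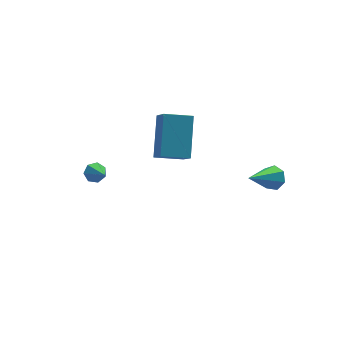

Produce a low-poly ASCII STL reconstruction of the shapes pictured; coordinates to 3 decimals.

solid 
facet normal 0.046 0.770 -0.637
outer loop
vertex -3.107 3.469 -0.632
vertex -3.349 3.199 -0.976
vertex -3.54 3.5 -0.626
endloop
endfacet
facet normal 0.039 0.369 0.929
outer loop
vertex -3.107 3.469 -0.632
vertex -3.54 3.5 -0.626
vertex -3.411 2.121 -0.084
endloop
endfacet
facet normal 0.043 0.769 -0.638
outer loop
vertex -3.54 3.5 -0.626
vertex -3.349 3.199 -0.976
vertex -3.829 3.303 -0.883
endloop
endfacet
facet normal -0.722 0.193 0.664
outer loop
vertex -3.54 3.5 -0.626
vertex -3.829 3.303 -0.883
vertex -3.411 2.121 -0.084
endloop
endfacet
facet normal 0.043 0.769 -0.637
outer loop
vertex -3.829 3.303 -0.883
vertex -3.349 3.199 -0.976
vertex -3.757 3.028 -1.21
endloop
endfacet
facet normal -0.951 -0.305 0.047
outer loop
vertex -3.829 3.303 -0.883
vertex -3.757 3.028 -1.21
vertex -3.411 2.121 -0.084
endloop
endfacet
facet normal 0.044 0.769 -0.638
outer loop
vertex -3.757 3.028 -1.21
vertex -3.349 3.199 -0.976
vertex -3.377 2.881 -1.361
endloop
endfacet
facet normal -0.473 -0.751 -0.460
outer loop
vertex -3.757 3.028 -1.21
vertex -3.377 2.881 -1.361
vertex -3.411 2.121 -0.084
endloop
endfacet
facet normal 0.045 0.769 -0.638
outer loop
vertex -3.377 2.881 -1.361
vertex -3.349 3.199 -0.976
vertex -2.977 2.973 -1.222
endloop
endfacet
facet normal 0.350 -0.809 -0.472
outer loop
vertex -3.377 2.881 -1.361
vertex -2.977 2.973 -1.222
vertex -3.411 2.121 -0.084
endloop
endfacet
facet normal 0.045 0.769 -0.638
outer loop
vertex -2.977 2.973 -1.222
vertex -3.349 3.199 -0.976
vertex -2.857 3.235 -0.898
endloop
endfacet
facet normal 0.900 -0.435 0.018
outer loop
vertex -2.977 2.973 -1.222
vertex -2.857 3.235 -0.898
vertex -3.411 2.121 -0.084
endloop
endfacet
facet normal 0.044 0.770 -0.636
outer loop
vertex -2.857 3.235 -0.898
vertex -3.349 3.199 -0.976
vertex -3.107 3.469 -0.632
endloop
endfacet
facet normal 0.763 0.088 0.640
outer loop
vertex -2.857 3.235 -0.898
vertex -3.107 3.469 -0.632
vertex -3.411 2.121 -0.084
endloop
endfacet
facet normal 0.771 0.221 -0.597
outer loop
vertex 3.139 -1.162 -0.018
vertex 2.757 -0.984 -0.446
vertex 3.004 -0.659 -0.006
endloop
endfacet
facet normal 0.344 0.070 0.936
outer loop
vertex 3.139 -1.162 -0.018
vertex 3.004 -0.659 -0.006
vertex 1.323 -1.396 0.666
endloop
endfacet
facet normal 0.771 0.223 -0.597
outer loop
vertex 3.004 -0.659 -0.006
vertex 2.757 -0.984 -0.446
vertex 2.683 -0.401 -0.324
endloop
endfacet
facet normal -0.061 0.744 0.665
outer loop
vertex 3.004 -0.659 -0.006
vertex 2.683 -0.401 -0.324
vertex 1.323 -1.396 0.666
endloop
endfacet
facet normal 0.771 0.223 -0.597
outer loop
vertex 2.683 -0.401 -0.324
vertex 2.757 -0.984 -0.446
vertex 2.418 -0.582 -0.734
endloop
endfacet
facet normal -0.582 0.813 0.017
outer loop
vertex 2.683 -0.401 -0.324
vertex 2.418 -0.582 -0.734
vertex 1.323 -1.396 0.666
endloop
endfacet
facet normal 0.771 0.222 -0.597
outer loop
vertex 2.418 -0.582 -0.734
vertex 2.757 -0.984 -0.446
vertex 2.408 -1.066 -0.927
endloop
endfacet
facet normal -0.827 0.223 -0.517
outer loop
vertex 2.418 -0.582 -0.734
vertex 2.408 -1.066 -0.927
vertex 1.323 -1.396 0.666
endloop
endfacet
facet normal 0.771 0.220 -0.597
outer loop
vertex 2.408 -1.066 -0.927
vertex 2.757 -0.984 -0.446
vertex 2.66 -1.488 -0.757
endloop
endfacet
facet normal -0.611 -0.581 -0.537
outer loop
vertex 2.408 -1.066 -0.927
vertex 2.66 -1.488 -0.757
vertex 1.323 -1.396 0.666
endloop
endfacet
facet normal 0.770 0.221 -0.598
outer loop
vertex 2.66 -1.488 -0.757
vertex 2.757 -0.984 -0.446
vertex 2.986 -1.531 -0.353
endloop
endfacet
facet normal -0.097 -0.995 -0.027
outer loop
vertex 2.66 -1.488 -0.757
vertex 2.986 -1.531 -0.353
vertex 1.323 -1.396 0.666
endloop
endfacet
facet normal 0.771 0.222 -0.596
outer loop
vertex 2.986 -1.531 -0.353
vertex 2.757 -0.984 -0.446
vertex 3.139 -1.162 -0.018
endloop
endfacet
facet normal 0.328 -0.706 0.628
outer loop
vertex 2.986 -1.531 -0.353
vertex 3.139 -1.162 -0.018
vertex 1.323 -1.396 0.666
endloop
endfacet
facet normal -0.907 0.356 0.227
outer loop
vertex 0.321 4.044 0.609
vertex 0.421 4.885 -0.311
vertex -0.549 2.681 -0.732
endloop
endfacet
facet normal -0.080 -0.673 0.736
outer loop
vertex 0.639 2.215 -1.029
vertex 0.321 4.044 0.609
vertex -0.549 2.681 -0.732
endloop
endfacet
facet normal -0.907 0.356 0.227
outer loop
vertex -0.549 2.681 -0.732
vertex 0.421 4.885 -0.311
vertex -0.449 3.522 -1.651
endloop
endfacet
facet normal -0.414 -0.649 -0.639
outer loop
vertex -0.449 3.522 -1.651
vertex 0.639 2.215 -1.029
vertex -0.549 2.681 -0.732
endloop
endfacet
facet normal 0.414 0.649 0.638
outer loop
vertex 0.321 4.044 0.609
vertex 1.609 4.419 -0.608
vertex 0.421 4.885 -0.311
endloop
endfacet
facet normal -0.079 -0.673 0.736
outer loop
vertex 1.509 3.578 0.311
vertex 0.321 4.044 0.609
vertex 0.639 2.215 -1.029
endloop
endfacet
facet normal 0.415 0.648 0.639
outer loop
vertex 1.509 3.578 0.311
vertex 1.609 4.419 -0.608
vertex 0.321 4.044 0.609
endloop
endfacet
facet normal 0.080 0.672 -0.736
outer loop
vertex 0.421 4.885 -0.311
vertex 1.609 4.419 -0.608
vertex -0.449 3.522 -1.651
endloop
endfacet
facet normal -0.415 -0.649 -0.638
outer loop
vertex 0.739 3.056 -1.949
vertex 0.639 2.215 -1.029
vertex -0.449 3.522 -1.651
endloop
endfacet
facet normal 0.079 0.673 -0.735
outer loop
vertex -0.449 3.522 -1.651
vertex 1.609 4.419 -0.608
vertex 0.739 3.056 -1.949
endloop
endfacet
facet normal 0.907 -0.356 -0.227
outer loop
vertex 0.739 3.056 -1.949
vertex 1.509 3.578 0.311
vertex 0.639 2.215 -1.029
endloop
endfacet
facet normal 0.907 -0.356 -0.227
outer loop
vertex 1.609 4.419 -0.608
vertex 1.509 3.578 0.311
vertex 0.739 3.056 -1.949
endloop
endfacet

endsolid


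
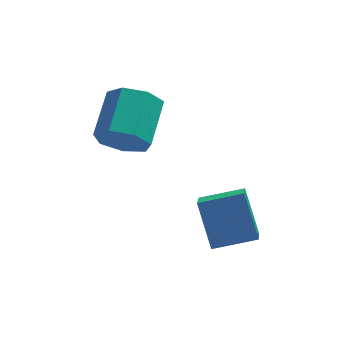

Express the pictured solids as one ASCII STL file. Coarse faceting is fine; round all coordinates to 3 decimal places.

solid 
facet normal -0.232 -0.867 -0.441
outer loop
vertex -2.76 -1.129 1.808
vertex -3.185 -0.621 1.033
vertex -2.219 -0.932 1.136
endloop
endfacet
facet normal 0.757 -0.446 0.478
outer loop
vertex -2.76 -1.129 1.808
vertex -2.219 -0.932 1.136
vertex -2.31 0.553 2.663
endloop
endfacet
facet normal 0.757 -0.446 0.478
outer loop
vertex -2.31 0.553 2.663
vertex -2.219 -0.932 1.136
vertex -1.769 0.75 1.991
endloop
endfacet
facet normal 0.232 0.867 0.441
outer loop
vertex -2.31 0.553 2.663
vertex -1.769 0.75 1.991
vertex -2.735 1.061 1.887
endloop
endfacet
facet normal -0.232 -0.867 -0.440
outer loop
vertex -2.219 -0.932 1.136
vertex -3.185 -0.621 1.033
vertex -2.406 -0.501 0.386
endloop
endfacet
facet normal 0.950 -0.103 -0.296
outer loop
vertex -2.219 -0.932 1.136
vertex -2.406 -0.501 0.386
vertex -1.769 0.75 1.991
endloop
endfacet
facet normal 0.950 -0.105 -0.295
outer loop
vertex -1.769 0.75 1.991
vertex -2.406 -0.501 0.386
vertex -1.955 1.181 1.24
endloop
endfacet
facet normal 0.232 0.867 0.440
outer loop
vertex -1.769 0.75 1.991
vertex -1.955 1.181 1.24
vertex -2.735 1.061 1.887
endloop
endfacet
facet normal -0.233 -0.867 -0.441
outer loop
vertex -2.406 -0.501 0.386
vertex -3.185 -0.621 1.033
vertex -3.179 -0.16 0.123
endloop
endfacet
facet normal 0.427 0.316 -0.847
outer loop
vertex -2.406 -0.501 0.386
vertex -3.179 -0.16 0.123
vertex -1.955 1.181 1.24
endloop
endfacet
facet normal 0.427 0.316 -0.847
outer loop
vertex -1.955 1.181 1.24
vertex -3.179 -0.16 0.123
vertex -2.729 1.522 0.977
endloop
endfacet
facet normal 0.232 0.867 0.441
outer loop
vertex -1.955 1.181 1.24
vertex -2.729 1.522 0.977
vertex -2.735 1.061 1.887
endloop
endfacet
facet normal -0.231 -0.867 -0.441
outer loop
vertex -3.179 -0.16 0.123
vertex -3.185 -0.621 1.033
vertex -3.957 -0.167 0.545
endloop
endfacet
facet normal -0.417 0.498 -0.761
outer loop
vertex -3.179 -0.16 0.123
vertex -3.957 -0.167 0.545
vertex -2.729 1.522 0.977
endloop
endfacet
facet normal -0.417 0.498 -0.760
outer loop
vertex -2.729 1.522 0.977
vertex -3.957 -0.167 0.545
vertex -3.507 1.516 1.4
endloop
endfacet
facet normal 0.233 0.867 0.441
outer loop
vertex -2.729 1.522 0.977
vertex -3.507 1.516 1.4
vertex -2.735 1.061 1.887
endloop
endfacet
facet normal -0.232 -0.867 -0.440
outer loop
vertex -3.957 -0.167 0.545
vertex -3.185 -0.621 1.033
vertex -4.154 -0.515 1.334
endloop
endfacet
facet normal -0.947 0.305 -0.102
outer loop
vertex -3.957 -0.167 0.545
vertex -4.154 -0.515 1.334
vertex -3.507 1.516 1.4
endloop
endfacet
facet normal -0.947 0.305 -0.100
outer loop
vertex -3.507 1.516 1.4
vertex -4.154 -0.515 1.334
vertex -3.703 1.167 2.189
endloop
endfacet
facet normal 0.233 0.867 0.441
outer loop
vertex -3.507 1.516 1.4
vertex -3.703 1.167 2.189
vertex -2.735 1.061 1.887
endloop
endfacet
facet normal -0.232 -0.867 -0.441
outer loop
vertex -4.154 -0.515 1.334
vertex -3.185 -0.621 1.033
vertex -3.621 -0.944 1.897
endloop
endfacet
facet normal -0.764 -0.117 0.634
outer loop
vertex -4.154 -0.515 1.334
vertex -3.621 -0.944 1.897
vertex -3.703 1.167 2.189
endloop
endfacet
facet normal -0.764 -0.117 0.634
outer loop
vertex -3.703 1.167 2.189
vertex -3.621 -0.944 1.897
vertex -3.171 0.739 2.751
endloop
endfacet
facet normal 0.232 0.867 0.440
outer loop
vertex -3.703 1.167 2.189
vertex -3.171 0.739 2.751
vertex -2.735 1.061 1.887
endloop
endfacet
facet normal -0.232 -0.867 -0.441
outer loop
vertex -3.621 -0.944 1.897
vertex -3.185 -0.621 1.033
vertex -2.76 -1.129 1.808
endloop
endfacet
facet normal -0.005 -0.451 0.892
outer loop
vertex -3.621 -0.944 1.897
vertex -2.76 -1.129 1.808
vertex -3.171 0.739 2.751
endloop
endfacet
facet normal -0.006 -0.452 0.892
outer loop
vertex -3.171 0.739 2.751
vertex -2.76 -1.129 1.808
vertex -2.31 0.553 2.663
endloop
endfacet
facet normal 0.232 0.867 0.440
outer loop
vertex -3.171 0.739 2.751
vertex -2.31 0.553 2.663
vertex -2.735 1.061 1.887
endloop
endfacet
facet normal -0.969 -0.075 -0.237
outer loop
vertex -0.267 -3.397 -2.238
vertex -0.716 -2.375 -0.725
vertex -0.184 -2.385 -2.896
endloop
endfacet
facet normal 0.238 -0.543 -0.805
outer loop
vertex 1.376 -2.265 -2.515
vertex -0.267 -3.397 -2.238
vertex -0.184 -2.385 -2.896
endloop
endfacet
facet normal -0.969 -0.075 -0.237
outer loop
vertex -0.184 -2.385 -2.896
vertex -0.716 -2.375 -0.725
vertex -0.633 -1.363 -1.384
endloop
endfacet
facet normal 0.069 0.836 -0.545
outer loop
vertex -0.633 -1.363 -1.384
vertex 1.376 -2.265 -2.515
vertex -0.184 -2.385 -2.896
endloop
endfacet
facet normal -0.069 -0.836 0.544
outer loop
vertex -0.267 -3.397 -2.238
vertex 0.844 -2.255 -0.344
vertex -0.716 -2.375 -0.725
endloop
endfacet
facet normal 0.239 -0.544 -0.805
outer loop
vertex 1.293 -3.277 -1.856
vertex -0.267 -3.397 -2.238
vertex 1.376 -2.265 -2.515
endloop
endfacet
facet normal -0.069 -0.836 0.545
outer loop
vertex 1.293 -3.277 -1.856
vertex 0.844 -2.255 -0.344
vertex -0.267 -3.397 -2.238
endloop
endfacet
facet normal -0.238 0.544 0.805
outer loop
vertex -0.716 -2.375 -0.725
vertex 0.844 -2.255 -0.344
vertex -0.633 -1.363 -1.384
endloop
endfacet
facet normal 0.069 0.836 -0.544
outer loop
vertex 0.927 -1.243 -1.002
vertex 1.376 -2.265 -2.515
vertex -0.633 -1.363 -1.384
endloop
endfacet
facet normal -0.239 0.543 0.805
outer loop
vertex -0.633 -1.363 -1.384
vertex 0.844 -2.255 -0.344
vertex 0.927 -1.243 -1.002
endloop
endfacet
facet normal 0.969 0.075 0.237
outer loop
vertex 0.927 -1.243 -1.002
vertex 1.293 -3.277 -1.856
vertex 1.376 -2.265 -2.515
endloop
endfacet
facet normal 0.969 0.075 0.237
outer loop
vertex 0.844 -2.255 -0.344
vertex 1.293 -3.277 -1.856
vertex 0.927 -1.243 -1.002
endloop
endfacet

endsolid


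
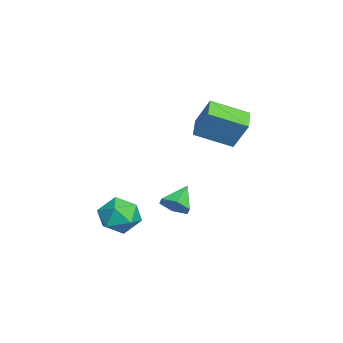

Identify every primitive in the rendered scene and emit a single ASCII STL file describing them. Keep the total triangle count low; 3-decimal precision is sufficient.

solid 
facet normal 0.682 -0.416 -0.601
outer loop
vertex 1.759 -0.434 -2.148
vertex 1.292 -1.168 -2.17
vertex 1.151 -0.545 -2.761
endloop
endfacet
facet normal -0.108 0.992 -0.073
outer loop
vertex 1.759 -0.434 -2.148
vertex 1.151 -0.545 -2.761
vertex 0.248 -0.532 -1.25
endloop
endfacet
facet normal 0.683 -0.415 -0.601
outer loop
vertex 1.151 -0.545 -2.761
vertex 1.292 -1.168 -2.17
vertex 0.685 -1.28 -2.783
endloop
endfacet
facet normal -0.748 0.488 -0.451
outer loop
vertex 1.151 -0.545 -2.761
vertex 0.685 -1.28 -2.783
vertex 0.248 -0.532 -1.25
endloop
endfacet
facet normal 0.683 -0.416 -0.600
outer loop
vertex 0.685 -1.28 -2.783
vertex 1.292 -1.168 -2.17
vertex 0.826 -1.902 -2.191
endloop
endfacet
facet normal -0.941 -0.320 -0.112
outer loop
vertex 0.685 -1.28 -2.783
vertex 0.826 -1.902 -2.191
vertex 0.248 -0.532 -1.25
endloop
endfacet
facet normal 0.682 -0.416 -0.601
outer loop
vertex 0.826 -1.902 -2.191
vertex 1.292 -1.168 -2.17
vertex 1.433 -1.791 -1.579
endloop
endfacet
facet normal -0.495 -0.624 0.604
outer loop
vertex 0.826 -1.902 -2.191
vertex 1.433 -1.791 -1.579
vertex 0.248 -0.532 -1.25
endloop
endfacet
facet normal 0.683 -0.416 -0.601
outer loop
vertex 1.433 -1.791 -1.579
vertex 1.292 -1.168 -2.17
vertex 1.9 -1.056 -1.557
endloop
endfacet
facet normal 0.144 -0.121 0.982
outer loop
vertex 1.433 -1.791 -1.579
vertex 1.9 -1.056 -1.557
vertex 0.248 -0.532 -1.25
endloop
endfacet
facet normal 0.682 -0.416 -0.601
outer loop
vertex 1.9 -1.056 -1.557
vertex 1.292 -1.168 -2.17
vertex 1.759 -0.434 -2.148
endloop
endfacet
facet normal 0.338 0.687 0.643
outer loop
vertex 1.9 -1.056 -1.557
vertex 1.759 -0.434 -2.148
vertex 0.248 -0.532 -1.25
endloop
endfacet
facet normal 0.383 0.912 0.144
outer loop
vertex 3.786 -2.693 -1.873
vertex 3.957 -2.943 -0.746
vertex 4.793 -3.171 -1.527
endloop
endfacet
facet normal 0.505 0.687 -0.521
outer loop
vertex 3.786 -2.693 -1.873
vertex 4.793 -3.171 -1.527
vertex 4.279 -3.538 -2.509
endloop
endfacet
facet normal -0.124 0.549 -0.826
outer loop
vertex 3.786 -2.693 -1.873
vertex 4.279 -3.538 -2.509
vertex 3.125 -3.537 -2.335
endloop
endfacet
facet normal -0.636 0.689 -0.349
outer loop
vertex 3.786 -2.693 -1.873
vertex 3.125 -3.537 -2.335
vertex 2.926 -3.169 -1.245
endloop
endfacet
facet normal -0.322 0.913 0.251
outer loop
vertex 3.786 -2.693 -1.873
vertex 2.926 -3.169 -1.245
vertex 3.957 -2.943 -0.746
endloop
endfacet
facet normal 0.872 0.076 -0.484
outer loop
vertex 4.279 -3.538 -2.509
vertex 4.793 -3.171 -1.527
vertex 4.754 -4.311 -1.775
endloop
endfacet
facet normal 0.674 0.439 0.593
outer loop
vertex 4.793 -3.171 -1.527
vertex 3.957 -2.943 -0.746
vertex 4.555 -3.943 -0.685
endloop
endfacet
facet normal -0.468 0.440 0.766
outer loop
vertex 3.957 -2.943 -0.746
vertex 2.926 -3.169 -1.245
vertex 3.401 -3.942 -0.511
endloop
endfacet
facet normal -0.976 0.078 -0.204
outer loop
vertex 2.926 -3.169 -1.245
vertex 3.125 -3.537 -2.335
vertex 2.887 -4.309 -1.493
endloop
endfacet
facet normal -0.148 -0.148 -0.978
outer loop
vertex 3.125 -3.537 -2.335
vertex 4.279 -3.538 -2.509
vertex 3.723 -4.537 -2.274
endloop
endfacet
facet normal 0.636 -0.689 0.349
outer loop
vertex 3.894 -4.787 -1.147
vertex 4.754 -4.311 -1.775
vertex 4.555 -3.943 -0.685
endloop
endfacet
facet normal 0.124 -0.549 0.826
outer loop
vertex 3.894 -4.787 -1.147
vertex 4.555 -3.943 -0.685
vertex 3.401 -3.942 -0.511
endloop
endfacet
facet normal -0.505 -0.687 0.521
outer loop
vertex 3.894 -4.787 -1.147
vertex 3.401 -3.942 -0.511
vertex 2.887 -4.309 -1.493
endloop
endfacet
facet normal -0.383 -0.912 -0.144
outer loop
vertex 3.894 -4.787 -1.147
vertex 2.887 -4.309 -1.493
vertex 3.723 -4.537 -2.274
endloop
endfacet
facet normal 0.322 -0.913 -0.251
outer loop
vertex 3.894 -4.787 -1.147
vertex 3.723 -4.537 -2.274
vertex 4.754 -4.311 -1.775
endloop
endfacet
facet normal 0.976 -0.078 0.204
outer loop
vertex 4.555 -3.943 -0.685
vertex 4.754 -4.311 -1.775
vertex 4.793 -3.171 -1.527
endloop
endfacet
facet normal 0.148 0.148 0.978
outer loop
vertex 3.401 -3.942 -0.511
vertex 4.555 -3.943 -0.685
vertex 3.957 -2.943 -0.746
endloop
endfacet
facet normal -0.872 -0.076 0.484
outer loop
vertex 2.887 -4.309 -1.493
vertex 3.401 -3.942 -0.511
vertex 2.926 -3.169 -1.245
endloop
endfacet
facet normal -0.674 -0.439 -0.593
outer loop
vertex 3.723 -4.537 -2.274
vertex 2.887 -4.309 -1.493
vertex 3.125 -3.537 -2.335
endloop
endfacet
facet normal 0.468 -0.440 -0.766
outer loop
vertex 4.754 -4.311 -1.775
vertex 3.723 -4.537 -2.274
vertex 4.279 -3.538 -2.509
endloop
endfacet
facet normal -0.960 0.083 0.267
outer loop
vertex -2.729 0.603 3.32
vertex -2.801 2.606 2.438
vertex -3.242 -0.129 1.7
endloop
endfacet
facet normal 0.033 -0.915 0.403
outer loop
vertex -1.879 -0.246 1.322
vertex -2.729 0.603 3.32
vertex -3.242 -0.129 1.7
endloop
endfacet
facet normal -0.960 0.083 0.267
outer loop
vertex -3.242 -0.129 1.7
vertex -2.801 2.606 2.438
vertex -3.314 1.875 0.819
endloop
endfacet
facet normal -0.277 -0.395 -0.876
outer loop
vertex -3.314 1.875 0.819
vertex -1.879 -0.246 1.322
vertex -3.242 -0.129 1.7
endloop
endfacet
facet normal 0.277 0.396 0.876
outer loop
vertex -2.729 0.603 3.32
vertex -1.438 2.489 2.06
vertex -2.801 2.606 2.438
endloop
endfacet
facet normal 0.033 -0.915 0.403
outer loop
vertex -1.366 0.485 2.941
vertex -2.729 0.603 3.32
vertex -1.879 -0.246 1.322
endloop
endfacet
facet normal 0.278 0.395 0.876
outer loop
vertex -1.366 0.485 2.941
vertex -1.438 2.489 2.06
vertex -2.729 0.603 3.32
endloop
endfacet
facet normal -0.033 0.915 -0.403
outer loop
vertex -2.801 2.606 2.438
vertex -1.438 2.489 2.06
vertex -3.314 1.875 0.819
endloop
endfacet
facet normal -0.278 -0.395 -0.875
outer loop
vertex -1.951 1.757 0.44
vertex -1.879 -0.246 1.322
vertex -3.314 1.875 0.819
endloop
endfacet
facet normal -0.033 0.915 -0.403
outer loop
vertex -3.314 1.875 0.819
vertex -1.438 2.489 2.06
vertex -1.951 1.757 0.44
endloop
endfacet
facet normal 0.960 -0.083 -0.267
outer loop
vertex -1.951 1.757 0.44
vertex -1.366 0.485 2.941
vertex -1.879 -0.246 1.322
endloop
endfacet
facet normal 0.960 -0.083 -0.267
outer loop
vertex -1.438 2.489 2.06
vertex -1.366 0.485 2.941
vertex -1.951 1.757 0.44
endloop
endfacet

endsolid


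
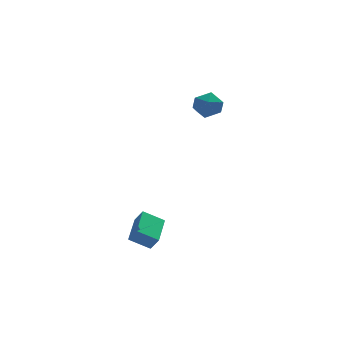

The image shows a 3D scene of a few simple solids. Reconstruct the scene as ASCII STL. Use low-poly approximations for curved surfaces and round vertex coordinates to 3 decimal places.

solid 
facet normal -0.311 0.915 -0.256
outer loop
vertex 2.636 3.379 2.751
vertex 1.822 3.167 2.983
vertex 2.366 3.516 3.57
endloop
endfacet
facet normal 0.367 0.929 -0.034
outer loop
vertex 2.636 3.379 2.751
vertex 2.366 3.516 3.57
vertex 3.164 3.195 3.422
endloop
endfacet
facet normal 0.745 0.492 -0.451
outer loop
vertex 2.636 3.379 2.751
vertex 3.164 3.195 3.422
vertex 3.114 2.648 2.743
endloop
endfacet
facet normal 0.300 0.206 -0.931
outer loop
vertex 2.636 3.379 2.751
vertex 3.114 2.648 2.743
vertex 2.284 2.631 2.472
endloop
endfacet
facet normal -0.353 0.468 -0.810
outer loop
vertex 2.636 3.379 2.751
vertex 2.284 2.631 2.472
vertex 1.822 3.167 2.983
endloop
endfacet
facet normal 0.387 0.672 0.632
outer loop
vertex 3.164 3.195 3.422
vertex 2.366 3.516 3.57
vertex 2.676 2.869 4.068
endloop
endfacet
facet normal -0.710 0.649 0.272
outer loop
vertex 2.366 3.516 3.57
vertex 1.822 3.167 2.983
vertex 1.846 2.852 3.797
endloop
endfacet
facet normal -0.777 -0.074 -0.625
outer loop
vertex 1.822 3.167 2.983
vertex 2.284 2.631 2.472
vertex 1.796 2.305 3.118
endloop
endfacet
facet normal 0.278 -0.499 -0.821
outer loop
vertex 2.284 2.631 2.472
vertex 3.114 2.648 2.743
vertex 2.594 1.984 2.97
endloop
endfacet
facet normal 0.998 -0.037 -0.044
outer loop
vertex 3.114 2.648 2.743
vertex 3.164 3.195 3.422
vertex 3.138 2.333 3.557
endloop
endfacet
facet normal -0.300 -0.206 0.931
outer loop
vertex 2.324 2.121 3.789
vertex 2.676 2.869 4.068
vertex 1.846 2.852 3.797
endloop
endfacet
facet normal -0.745 -0.492 0.451
outer loop
vertex 2.324 2.121 3.789
vertex 1.846 2.852 3.797
vertex 1.796 2.305 3.118
endloop
endfacet
facet normal -0.367 -0.929 0.034
outer loop
vertex 2.324 2.121 3.789
vertex 1.796 2.305 3.118
vertex 2.594 1.984 2.97
endloop
endfacet
facet normal 0.311 -0.915 0.256
outer loop
vertex 2.324 2.121 3.789
vertex 2.594 1.984 2.97
vertex 3.138 2.333 3.557
endloop
endfacet
facet normal 0.353 -0.468 0.810
outer loop
vertex 2.324 2.121 3.789
vertex 3.138 2.333 3.557
vertex 2.676 2.869 4.068
endloop
endfacet
facet normal -0.278 0.499 0.821
outer loop
vertex 1.846 2.852 3.797
vertex 2.676 2.869 4.068
vertex 2.366 3.516 3.57
endloop
endfacet
facet normal -0.998 0.037 0.044
outer loop
vertex 1.796 2.305 3.118
vertex 1.846 2.852 3.797
vertex 1.822 3.167 2.983
endloop
endfacet
facet normal -0.387 -0.672 -0.632
outer loop
vertex 2.594 1.984 2.97
vertex 1.796 2.305 3.118
vertex 2.284 2.631 2.472
endloop
endfacet
facet normal 0.710 -0.649 -0.272
outer loop
vertex 3.138 2.333 3.557
vertex 2.594 1.984 2.97
vertex 3.114 2.648 2.743
endloop
endfacet
facet normal 0.777 0.074 0.625
outer loop
vertex 2.676 2.869 4.068
vertex 3.138 2.333 3.557
vertex 3.164 3.195 3.422
endloop
endfacet
facet normal -0.395 0.367 -0.842
outer loop
vertex -3.141 -3.814 -1.617
vertex -2.463 -2.293 -1.272
vertex -2.173 -4.113 -2.202
endloop
endfacet
facet normal -0.399 -0.894 -0.203
outer loop
vertex -1.857 -4.407 -1.528
vertex -3.141 -3.814 -1.617
vertex -2.173 -4.113 -2.202
endloop
endfacet
facet normal -0.395 0.367 -0.842
outer loop
vertex -2.173 -4.113 -2.202
vertex -2.463 -2.293 -1.272
vertex -1.495 -2.592 -1.857
endloop
endfacet
facet normal 0.828 -0.256 -0.500
outer loop
vertex -1.495 -2.592 -1.857
vertex -1.857 -4.407 -1.528
vertex -2.173 -4.113 -2.202
endloop
endfacet
facet normal -0.828 0.256 0.500
outer loop
vertex -3.141 -3.814 -1.617
vertex -2.147 -2.587 -0.598
vertex -2.463 -2.293 -1.272
endloop
endfacet
facet normal -0.399 -0.894 -0.203
outer loop
vertex -2.825 -4.108 -0.943
vertex -3.141 -3.814 -1.617
vertex -1.857 -4.407 -1.528
endloop
endfacet
facet normal -0.828 0.256 0.500
outer loop
vertex -2.825 -4.108 -0.943
vertex -2.147 -2.587 -0.598
vertex -3.141 -3.814 -1.617
endloop
endfacet
facet normal 0.399 0.894 0.203
outer loop
vertex -2.463 -2.293 -1.272
vertex -2.147 -2.587 -0.598
vertex -1.495 -2.592 -1.857
endloop
endfacet
facet normal 0.828 -0.256 -0.500
outer loop
vertex -1.179 -2.886 -1.183
vertex -1.857 -4.407 -1.528
vertex -1.495 -2.592 -1.857
endloop
endfacet
facet normal 0.399 0.894 0.203
outer loop
vertex -1.495 -2.592 -1.857
vertex -2.147 -2.587 -0.598
vertex -1.179 -2.886 -1.183
endloop
endfacet
facet normal 0.395 -0.367 0.842
outer loop
vertex -1.179 -2.886 -1.183
vertex -2.825 -4.108 -0.943
vertex -1.857 -4.407 -1.528
endloop
endfacet
facet normal 0.395 -0.367 0.842
outer loop
vertex -2.147 -2.587 -0.598
vertex -2.825 -4.108 -0.943
vertex -1.179 -2.886 -1.183
endloop
endfacet

endsolid
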